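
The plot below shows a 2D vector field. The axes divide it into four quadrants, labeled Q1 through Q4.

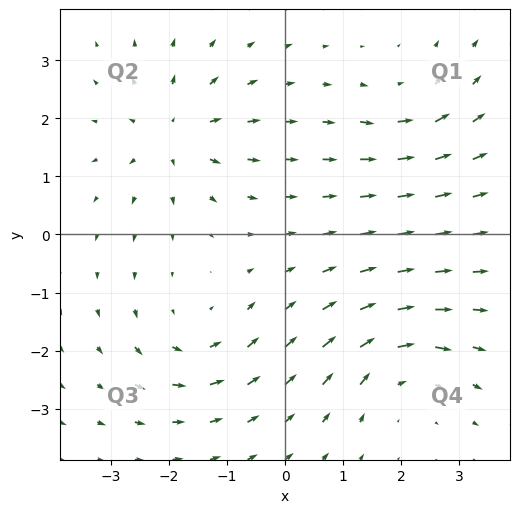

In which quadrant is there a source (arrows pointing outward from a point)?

The source sits at approximately (-1.9, 1.7), which lies in quadrant Q2. The divergence there is about +5, positive as expected for a source.

Q2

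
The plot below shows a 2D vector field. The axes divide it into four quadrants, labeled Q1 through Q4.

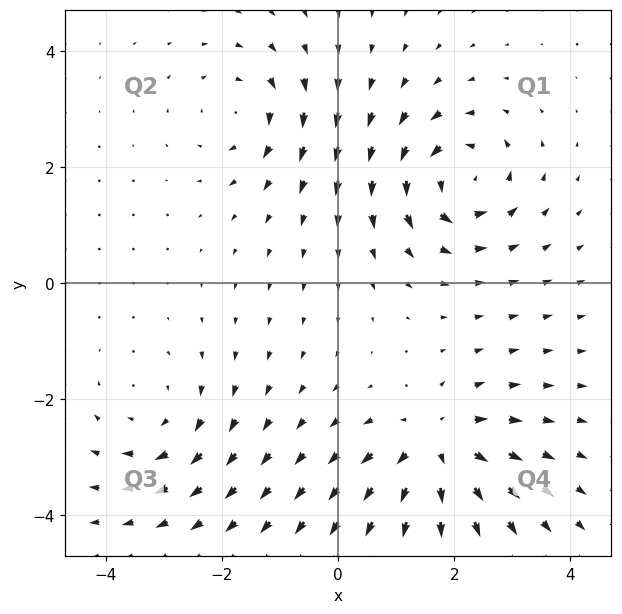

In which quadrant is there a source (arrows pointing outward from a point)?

The source sits at approximately (1.7, -2.8), which lies in quadrant Q4. The divergence there is about +5, positive as expected for a source.

Q4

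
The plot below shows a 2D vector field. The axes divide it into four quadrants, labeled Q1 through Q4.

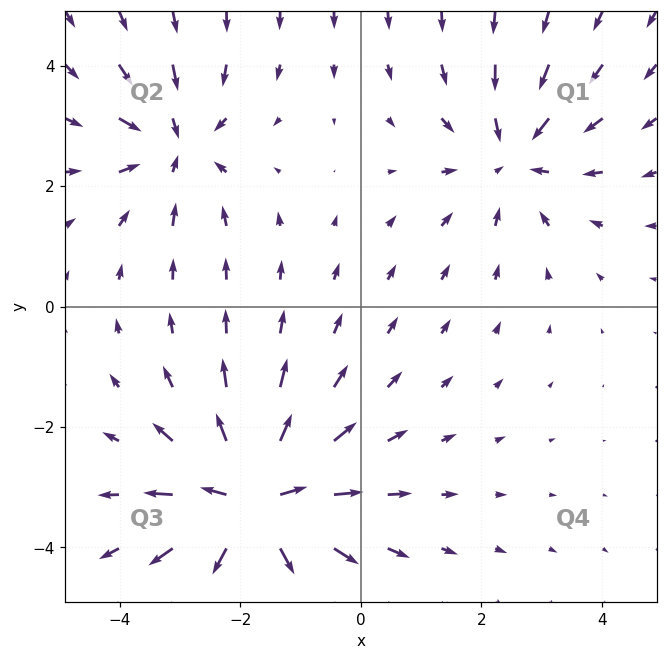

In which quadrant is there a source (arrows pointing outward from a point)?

The source sits at approximately (-1.8, -3.3), which lies in quadrant Q3. The divergence there is about +5, positive as expected for a source.

Q3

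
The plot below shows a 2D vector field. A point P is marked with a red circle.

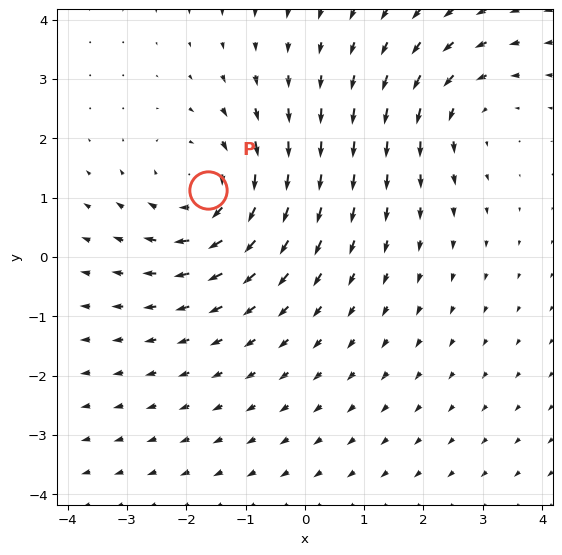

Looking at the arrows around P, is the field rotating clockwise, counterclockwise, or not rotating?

clockwise

Near P at (-1.6, 1.1) the arrows circulate clockwise. The curl (z-component) there is about -3; negative curl means clockwise rotation.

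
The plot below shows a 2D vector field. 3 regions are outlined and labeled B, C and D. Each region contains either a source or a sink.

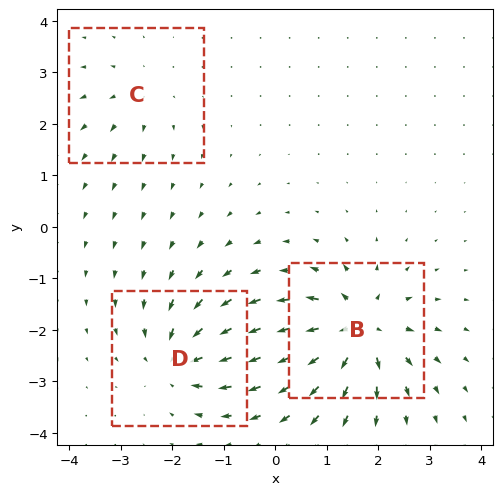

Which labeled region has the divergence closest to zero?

C

Divergence at each region's feature centre — B: about +6, C: about +2, D: about -4. Region C is closest to zero.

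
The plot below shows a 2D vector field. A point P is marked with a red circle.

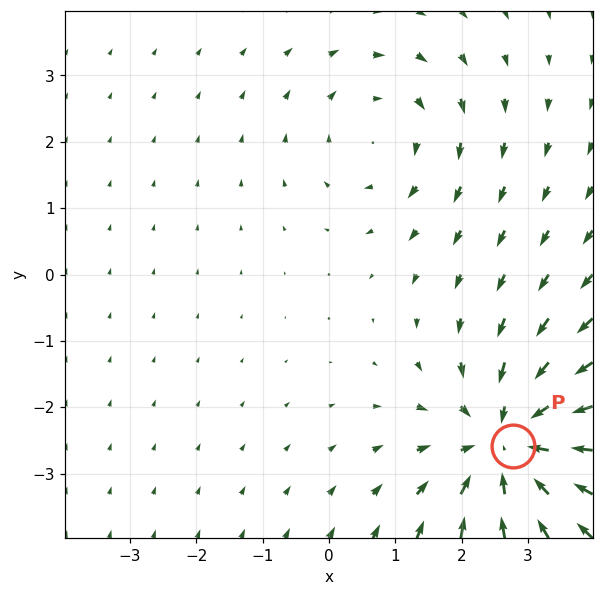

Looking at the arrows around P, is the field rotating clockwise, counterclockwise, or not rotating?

Near P at (2.8, -2.6) the arrows show no circulation. The curl there is ≈0.

not rotating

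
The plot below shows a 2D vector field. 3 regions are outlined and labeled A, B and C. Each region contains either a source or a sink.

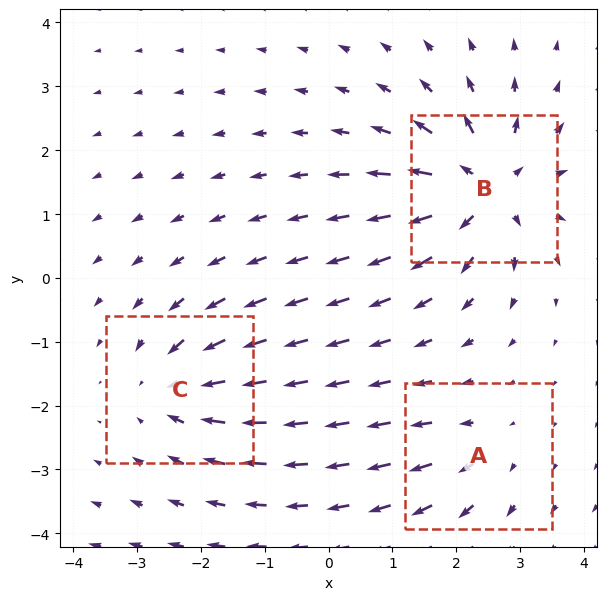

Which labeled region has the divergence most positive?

B

Divergence at each region's feature centre — A: about +3, B: about +6, C: about -4. Region B is most positive.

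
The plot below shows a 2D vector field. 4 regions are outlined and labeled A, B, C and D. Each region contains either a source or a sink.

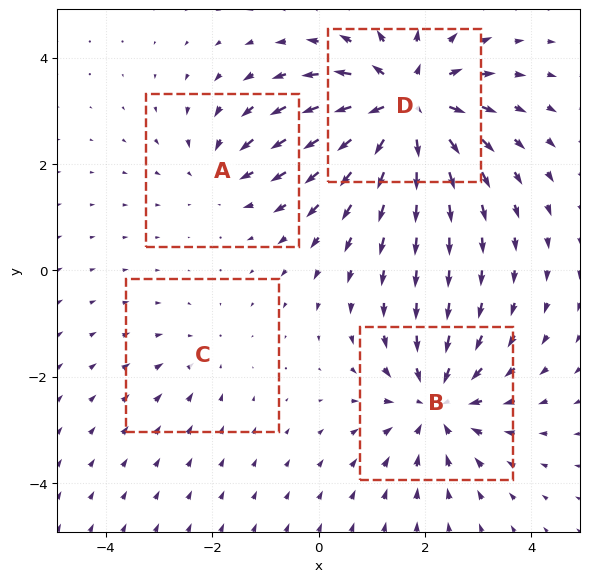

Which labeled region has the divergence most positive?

Divergence at each region's feature centre — A: about -3, B: about -5, C: about -2, D: about +7. Region D is most positive.

D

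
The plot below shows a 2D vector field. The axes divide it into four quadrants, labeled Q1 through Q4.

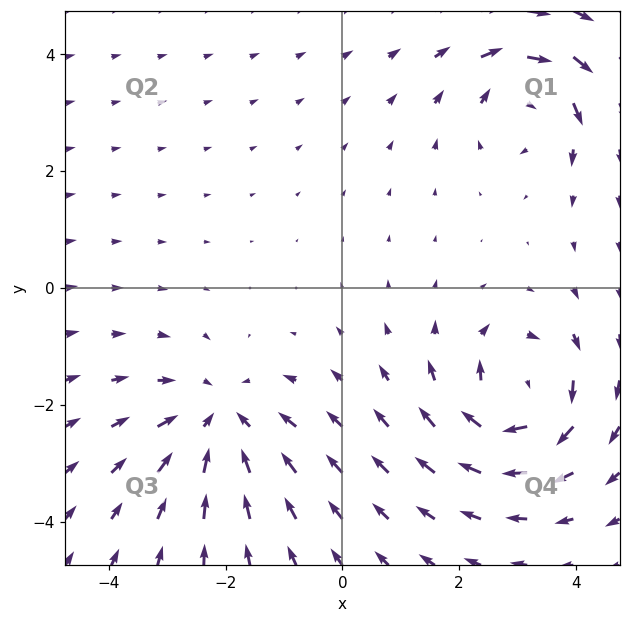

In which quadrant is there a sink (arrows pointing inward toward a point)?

Q3

The sink sits at approximately (-2.1, -2.3), which lies in quadrant Q3. The divergence there is about -4, negative as expected for a sink.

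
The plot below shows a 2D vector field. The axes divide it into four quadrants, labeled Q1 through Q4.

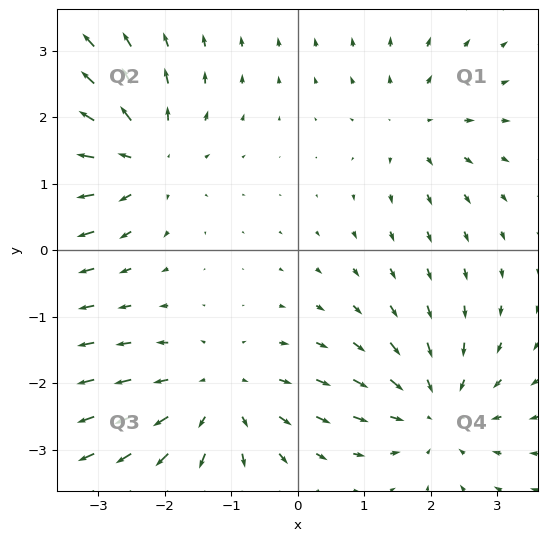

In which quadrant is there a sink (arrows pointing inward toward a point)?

The sink sits at approximately (2.1, -2.4), which lies in quadrant Q4. The divergence there is about -4, negative as expected for a sink.

Q4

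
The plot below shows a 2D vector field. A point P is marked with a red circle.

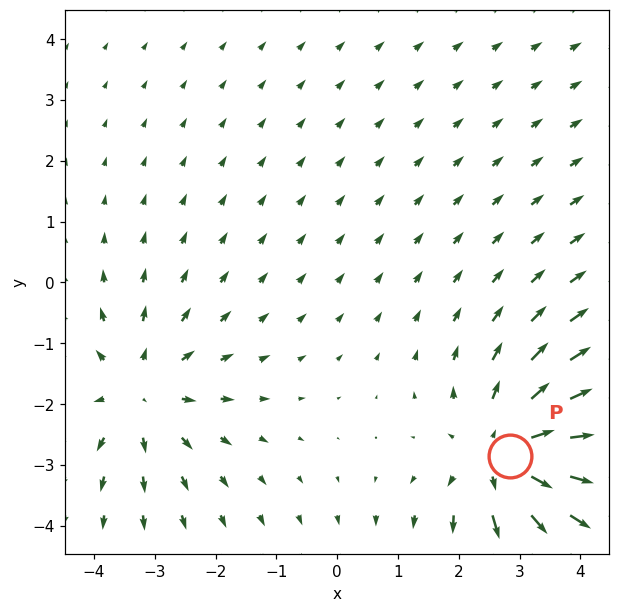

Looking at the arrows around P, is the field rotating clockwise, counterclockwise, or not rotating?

not rotating

Near P at (2.8, -2.9) the arrows show no circulation. The curl there is ≈0.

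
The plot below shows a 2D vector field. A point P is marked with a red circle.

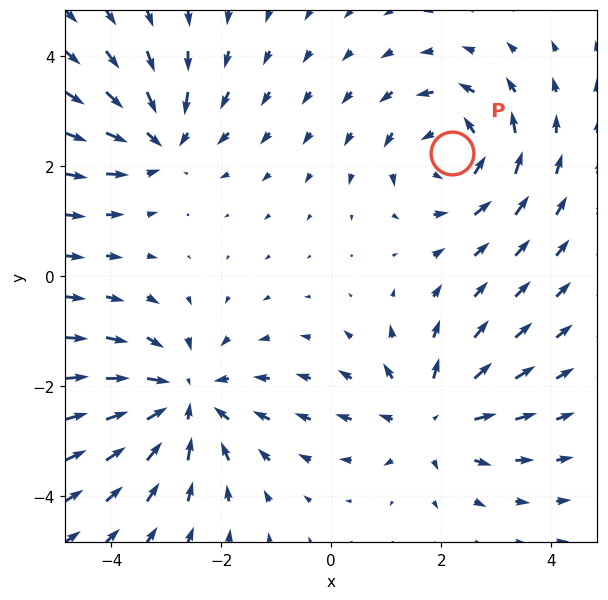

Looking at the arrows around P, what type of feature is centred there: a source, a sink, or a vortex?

At P (2.2, 2.2) the arrows circulate counterclockwise. Divergence ≈0, curl about +4 — near-zero divergence with nonzero curl is a vortex.

vortex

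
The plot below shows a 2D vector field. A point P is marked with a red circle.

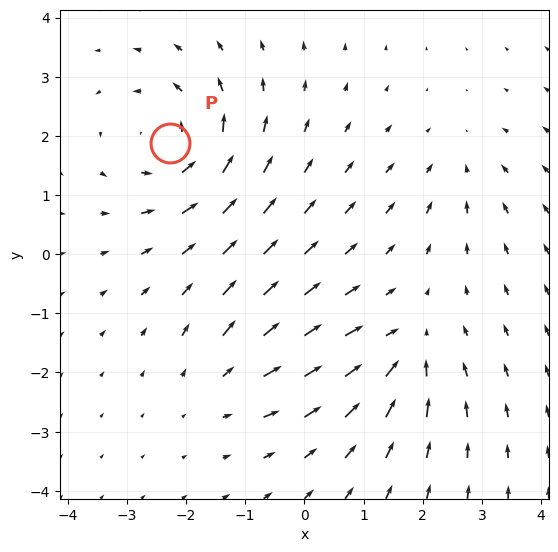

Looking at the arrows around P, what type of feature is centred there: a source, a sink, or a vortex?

vortex

At P (-2.3, 1.9) the arrows circulate counterclockwise. Divergence ≈0, curl about +5 — near-zero divergence with nonzero curl is a vortex.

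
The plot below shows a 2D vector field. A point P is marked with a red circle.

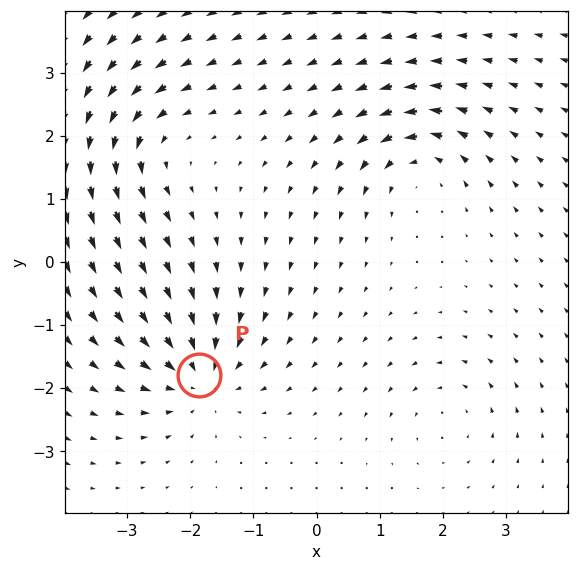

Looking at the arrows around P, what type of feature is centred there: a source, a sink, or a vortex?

sink

At P (-1.9, -1.8) the arrows converge inward. Divergence about -6, curl ≈0 — negative divergence with near-zero curl is a sink.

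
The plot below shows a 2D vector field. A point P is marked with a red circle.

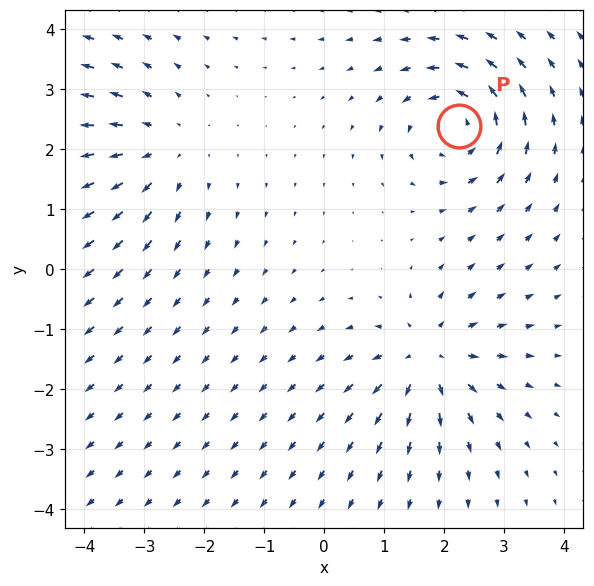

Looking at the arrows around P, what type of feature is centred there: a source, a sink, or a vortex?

At P (2.3, 2.4) the arrows circulate counterclockwise. Divergence ≈0, curl about +4 — near-zero divergence with nonzero curl is a vortex.

vortex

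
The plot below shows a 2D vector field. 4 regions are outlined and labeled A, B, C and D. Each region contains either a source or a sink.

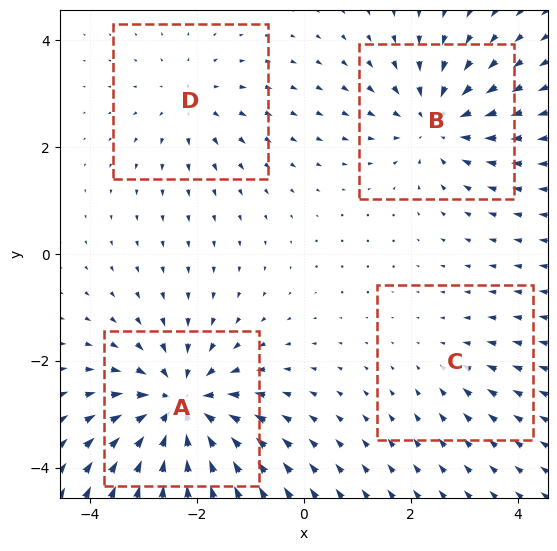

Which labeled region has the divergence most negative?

A

Divergence at each region's feature centre — A: about -7, B: about -5, C: about -2, D: about +3. Region A is most negative.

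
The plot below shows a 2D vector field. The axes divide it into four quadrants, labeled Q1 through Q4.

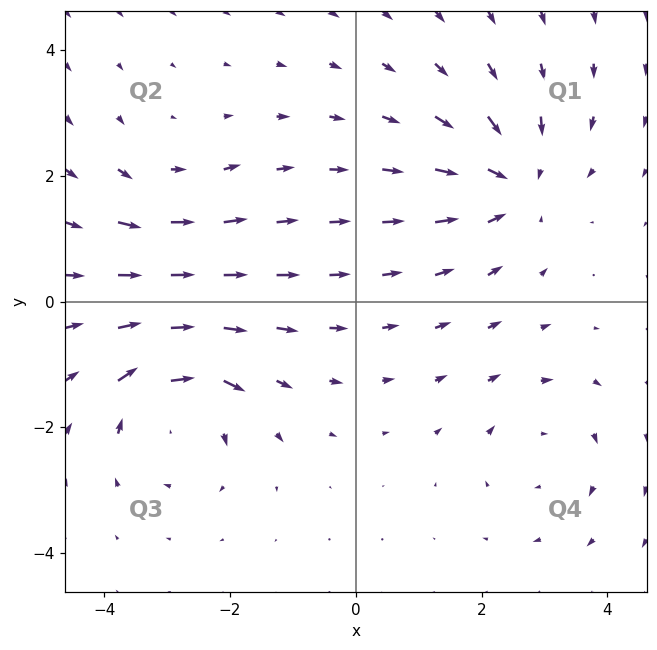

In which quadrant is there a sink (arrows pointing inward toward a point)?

The sink sits at approximately (2.5, 1.9), which lies in quadrant Q1. The divergence there is about -4, negative as expected for a sink.

Q1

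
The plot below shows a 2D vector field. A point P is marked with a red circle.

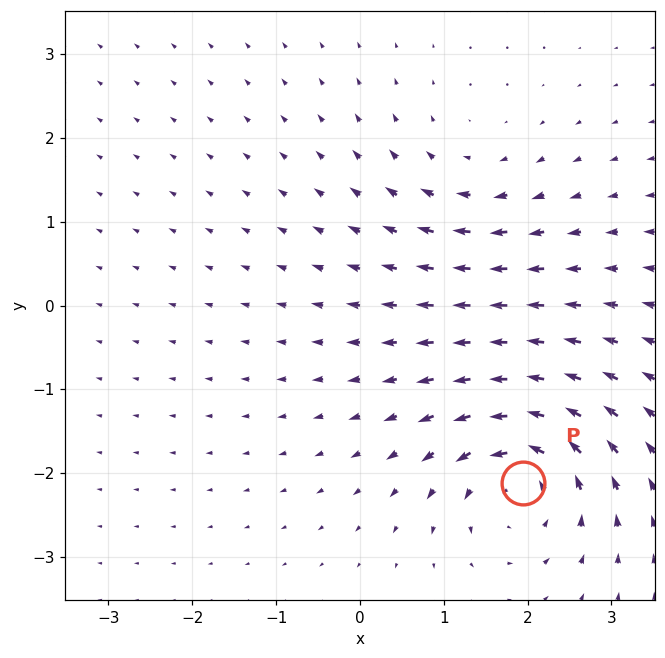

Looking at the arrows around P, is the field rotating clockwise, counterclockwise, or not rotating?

Near P at (2.0, -2.1) the arrows circulate counterclockwise. The curl (z-component) there is about +6; positive curl means counterclockwise rotation.

counterclockwise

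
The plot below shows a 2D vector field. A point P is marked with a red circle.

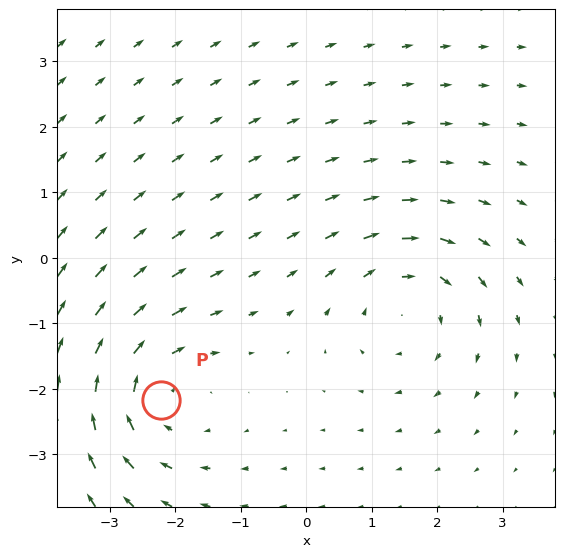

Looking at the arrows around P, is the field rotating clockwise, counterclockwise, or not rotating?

clockwise

Near P at (-2.2, -2.2) the arrows circulate clockwise. The curl (z-component) there is about -4; negative curl means clockwise rotation.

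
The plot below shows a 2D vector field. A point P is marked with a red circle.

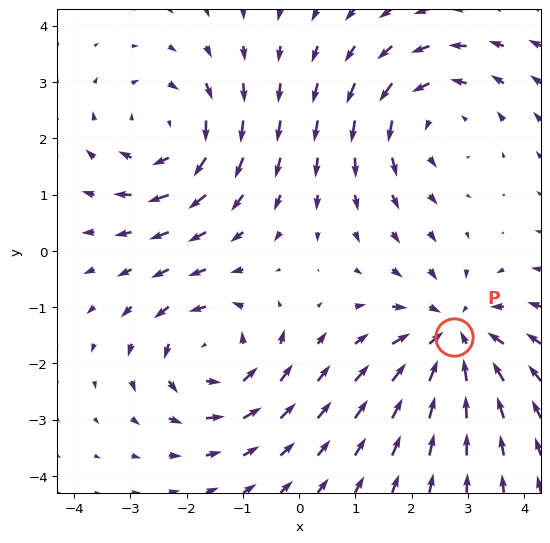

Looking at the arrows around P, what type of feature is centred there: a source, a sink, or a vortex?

sink

At P (2.7, -1.5) the arrows converge inward. Divergence about -5, curl ≈0 — negative divergence with near-zero curl is a sink.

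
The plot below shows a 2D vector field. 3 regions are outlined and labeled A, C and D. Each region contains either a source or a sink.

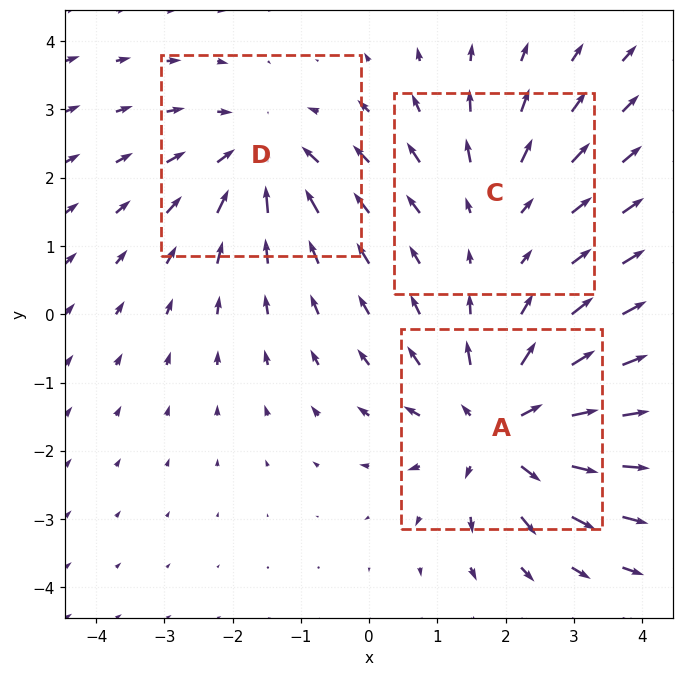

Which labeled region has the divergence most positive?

Divergence at each region's feature centre — A: about +4, C: about +2, D: about -3. Region A is most positive.

A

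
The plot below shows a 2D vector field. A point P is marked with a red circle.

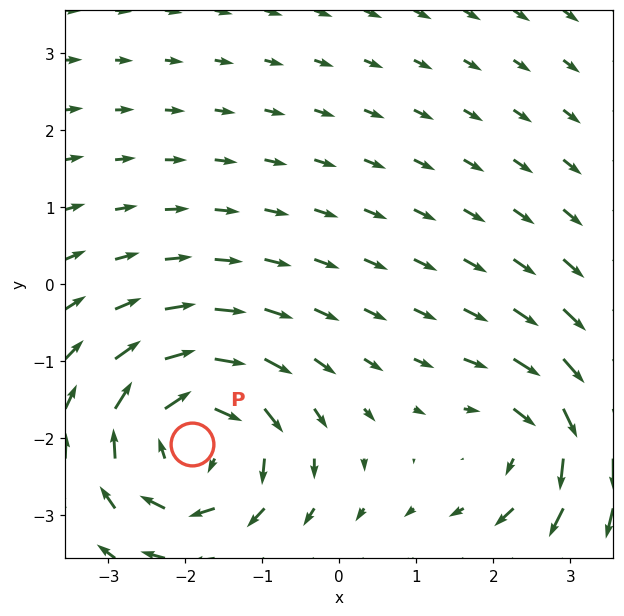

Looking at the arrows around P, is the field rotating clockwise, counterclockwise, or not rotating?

Near P at (-1.9, -2.1) the arrows circulate clockwise. The curl (z-component) there is about -5; negative curl means clockwise rotation.

clockwise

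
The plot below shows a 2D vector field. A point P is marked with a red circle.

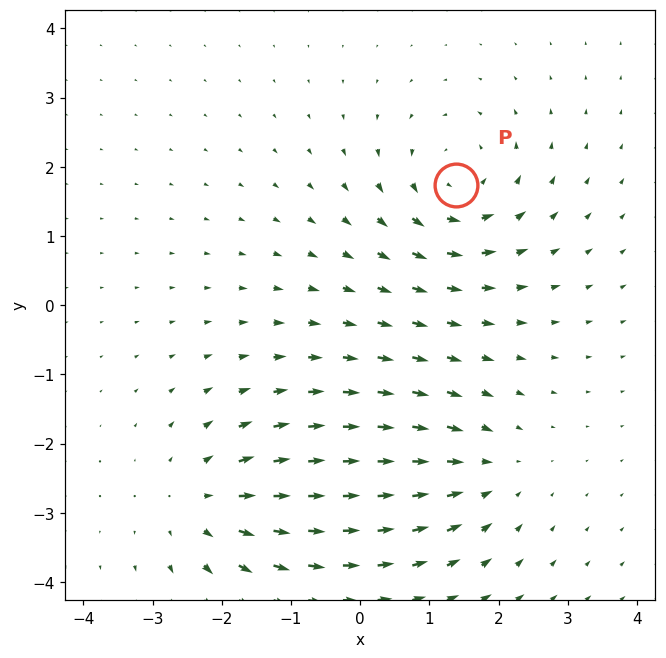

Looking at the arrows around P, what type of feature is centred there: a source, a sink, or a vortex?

vortex

At P (1.4, 1.7) the arrows circulate counterclockwise. Divergence ≈0, curl about +3 — near-zero divergence with nonzero curl is a vortex.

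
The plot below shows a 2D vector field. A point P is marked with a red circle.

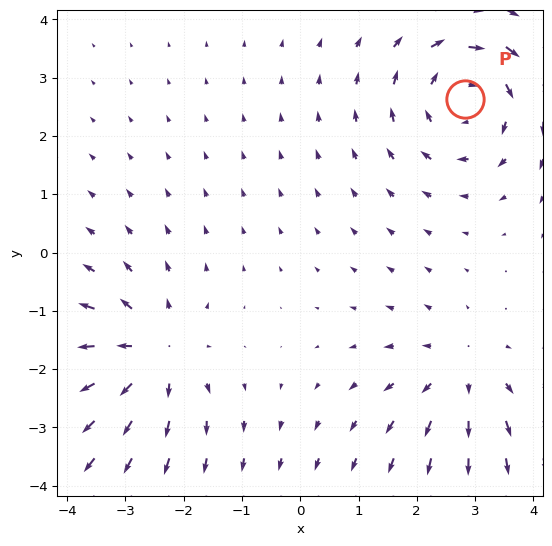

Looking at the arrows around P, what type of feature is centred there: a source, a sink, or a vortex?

vortex

At P (2.8, 2.6) the arrows circulate clockwise. Divergence ≈0, curl about -4 — near-zero divergence with nonzero curl is a vortex.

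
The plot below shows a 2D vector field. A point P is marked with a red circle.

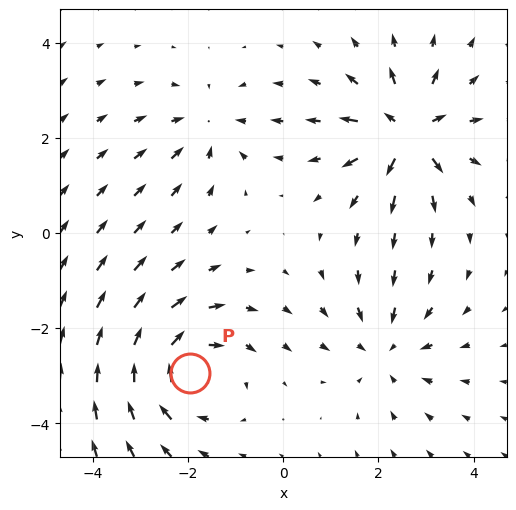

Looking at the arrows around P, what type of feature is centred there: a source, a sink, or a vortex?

vortex

At P (-2.0, -2.9) the arrows circulate clockwise. Divergence ≈0, curl about -4 — near-zero divergence with nonzero curl is a vortex.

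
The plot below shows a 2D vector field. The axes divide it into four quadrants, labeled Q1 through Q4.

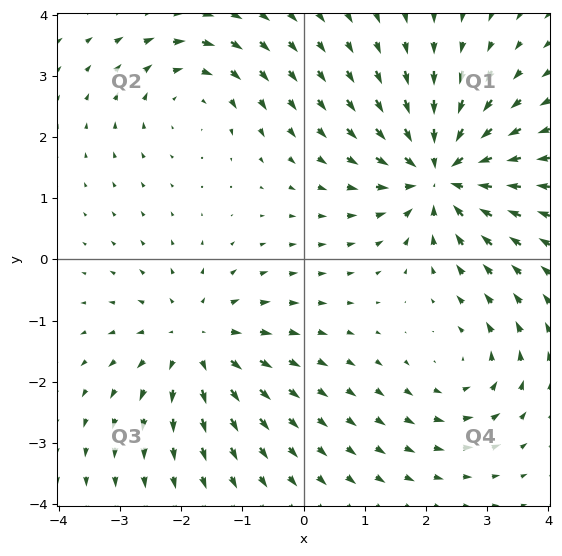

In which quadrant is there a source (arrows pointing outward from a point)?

The source sits at approximately (-1.8, -1.3), which lies in quadrant Q3. The divergence there is about +4, positive as expected for a source.

Q3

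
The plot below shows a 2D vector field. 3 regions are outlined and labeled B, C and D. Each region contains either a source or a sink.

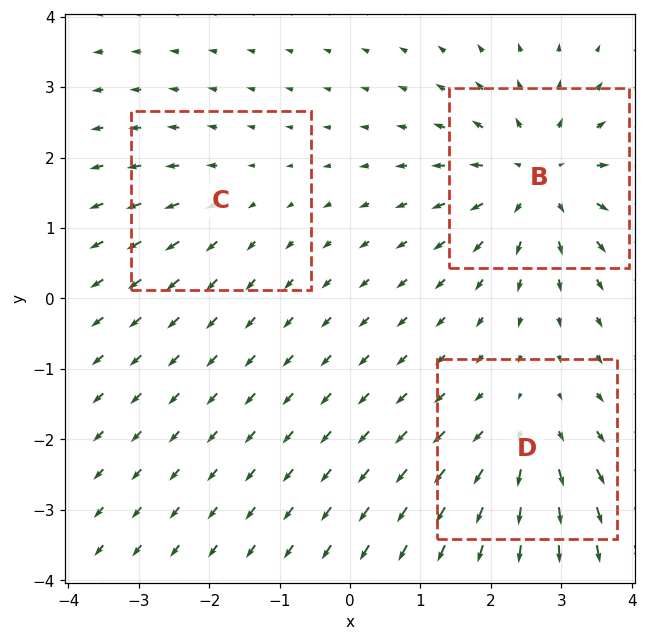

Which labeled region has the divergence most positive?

Divergence at each region's feature centre — B: about +5, C: about +2, D: about +3. Region B is most positive.

B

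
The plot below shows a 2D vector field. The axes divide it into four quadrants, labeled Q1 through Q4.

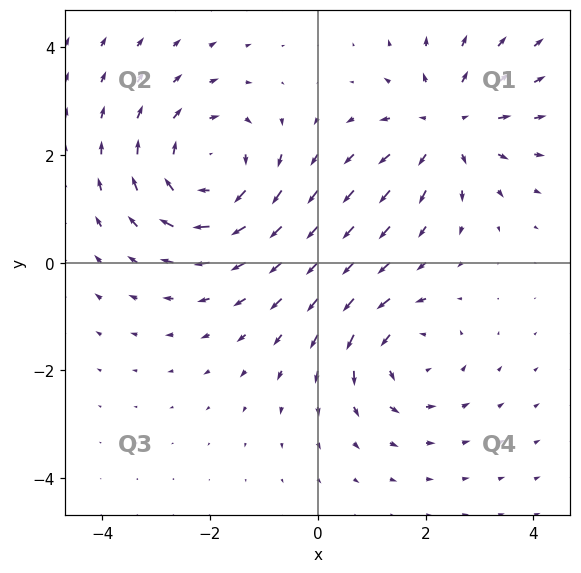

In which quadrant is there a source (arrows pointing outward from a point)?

The source sits at approximately (2.4, 2.5), which lies in quadrant Q1. The divergence there is about +4, positive as expected for a source.

Q1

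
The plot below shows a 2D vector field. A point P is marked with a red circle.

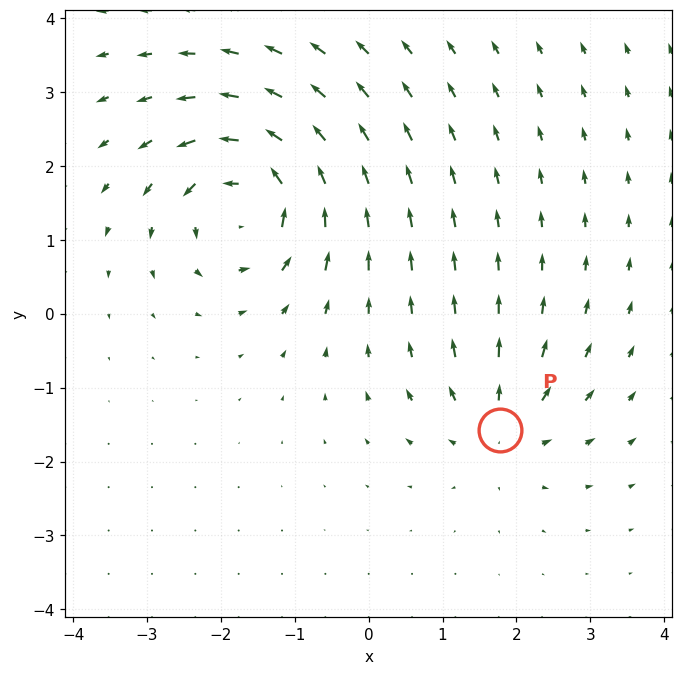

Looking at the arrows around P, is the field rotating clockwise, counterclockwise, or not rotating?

Near P at (1.8, -1.6) the arrows show no circulation. The curl there is ≈0.

not rotating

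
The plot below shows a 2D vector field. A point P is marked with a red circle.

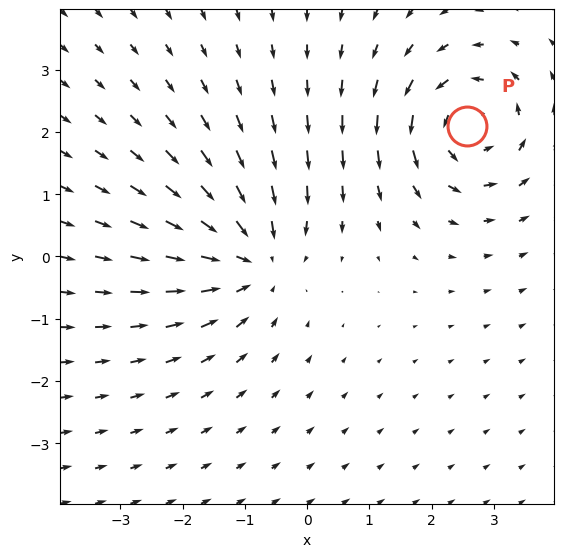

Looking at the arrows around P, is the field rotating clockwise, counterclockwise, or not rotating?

Near P at (2.6, 2.1) the arrows circulate counterclockwise. The curl (z-component) there is about +5; positive curl means counterclockwise rotation.

counterclockwise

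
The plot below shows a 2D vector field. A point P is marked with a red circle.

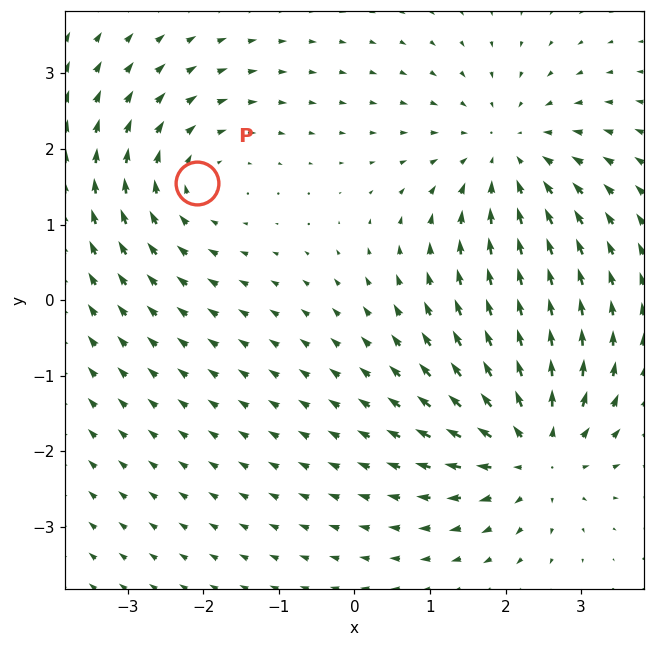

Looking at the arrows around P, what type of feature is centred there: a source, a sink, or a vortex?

vortex

At P (-2.1, 1.6) the arrows circulate clockwise. Divergence ≈0, curl about -3 — near-zero divergence with nonzero curl is a vortex.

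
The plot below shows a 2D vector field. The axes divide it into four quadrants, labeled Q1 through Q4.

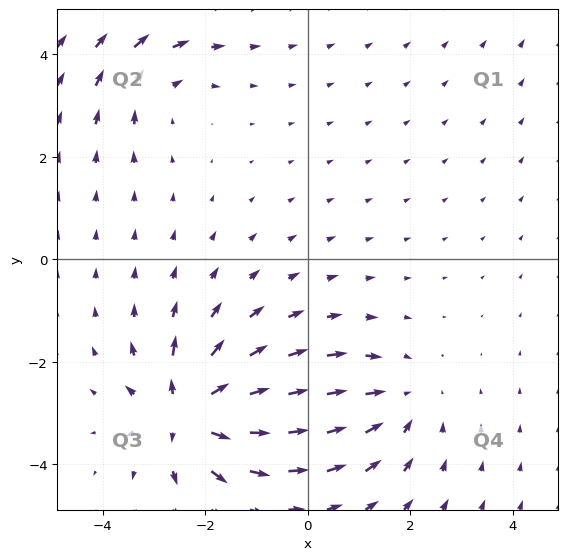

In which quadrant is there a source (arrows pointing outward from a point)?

Q3

The source sits at approximately (-2.3, -3.0), which lies in quadrant Q3. The divergence there is about +6, positive as expected for a source.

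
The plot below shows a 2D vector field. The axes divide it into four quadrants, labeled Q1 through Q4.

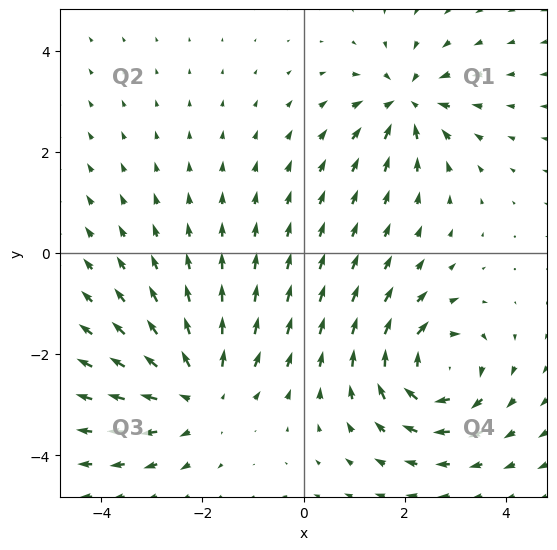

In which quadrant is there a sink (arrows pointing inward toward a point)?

Q1

The sink sits at approximately (2.0, 3.0), which lies in quadrant Q1. The divergence there is about -5, negative as expected for a sink.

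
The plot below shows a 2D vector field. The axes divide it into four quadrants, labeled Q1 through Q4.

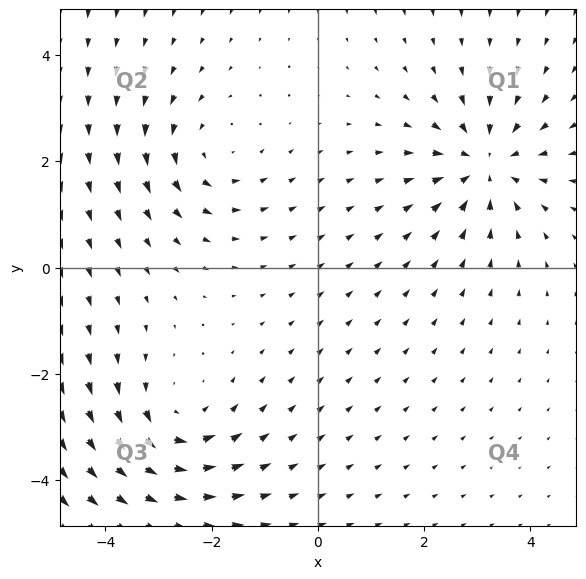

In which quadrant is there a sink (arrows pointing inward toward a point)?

The sink sits at approximately (3.2, 2.0), which lies in quadrant Q1. The divergence there is about -5, negative as expected for a sink.

Q1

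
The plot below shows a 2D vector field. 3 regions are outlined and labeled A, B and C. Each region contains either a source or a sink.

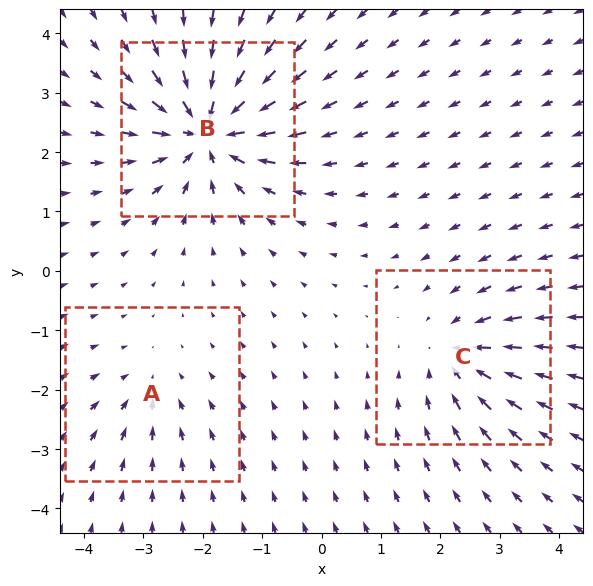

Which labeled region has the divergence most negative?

B

Divergence at each region's feature centre — A: about -2, B: about -6, C: about -3. Region B is most negative.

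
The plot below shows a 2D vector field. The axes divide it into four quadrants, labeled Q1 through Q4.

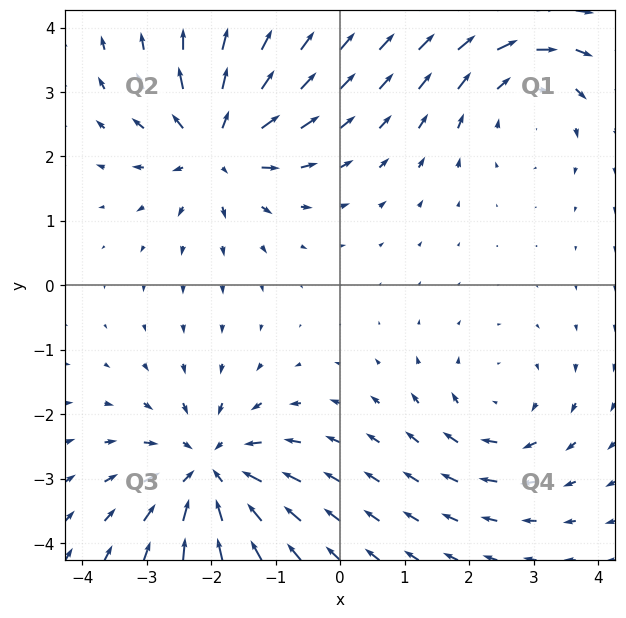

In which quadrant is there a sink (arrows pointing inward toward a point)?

Q3

The sink sits at approximately (-2.0, -2.9), which lies in quadrant Q3. The divergence there is about -5, negative as expected for a sink.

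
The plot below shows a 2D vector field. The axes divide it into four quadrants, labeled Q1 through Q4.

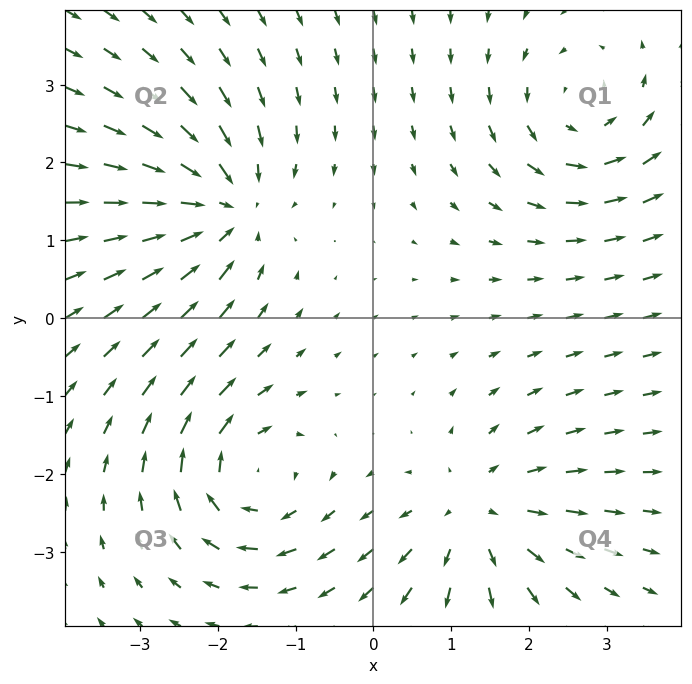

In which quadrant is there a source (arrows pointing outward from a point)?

Q4

The source sits at approximately (1.3, -2.5), which lies in quadrant Q4. The divergence there is about +4, positive as expected for a source.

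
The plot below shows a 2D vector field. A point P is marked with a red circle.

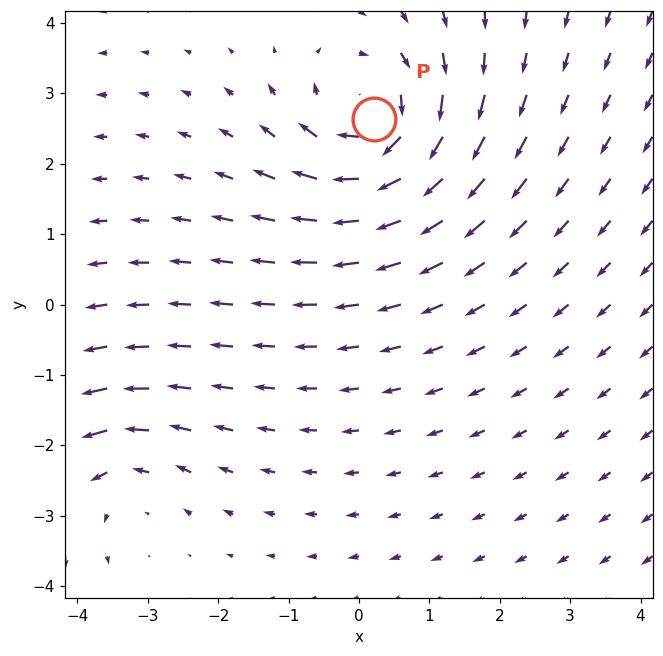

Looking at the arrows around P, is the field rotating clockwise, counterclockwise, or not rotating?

clockwise

Near P at (0.2, 2.6) the arrows circulate clockwise. The curl (z-component) there is about -5; negative curl means clockwise rotation.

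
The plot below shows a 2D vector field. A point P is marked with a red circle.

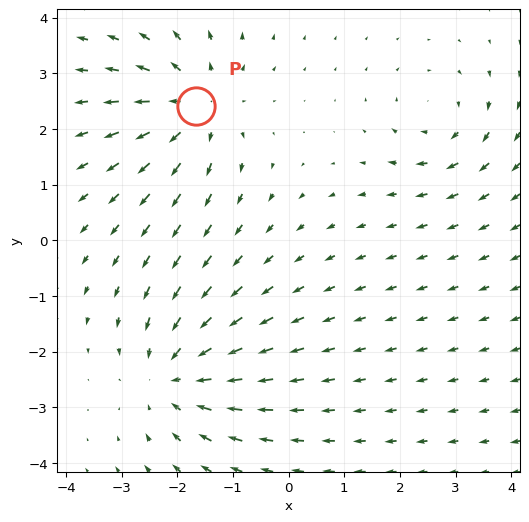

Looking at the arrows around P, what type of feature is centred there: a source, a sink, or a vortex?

source

At P (-1.7, 2.4) the arrows spread outward. Divergence about +5, curl ≈0 — positive divergence with near-zero curl is a source.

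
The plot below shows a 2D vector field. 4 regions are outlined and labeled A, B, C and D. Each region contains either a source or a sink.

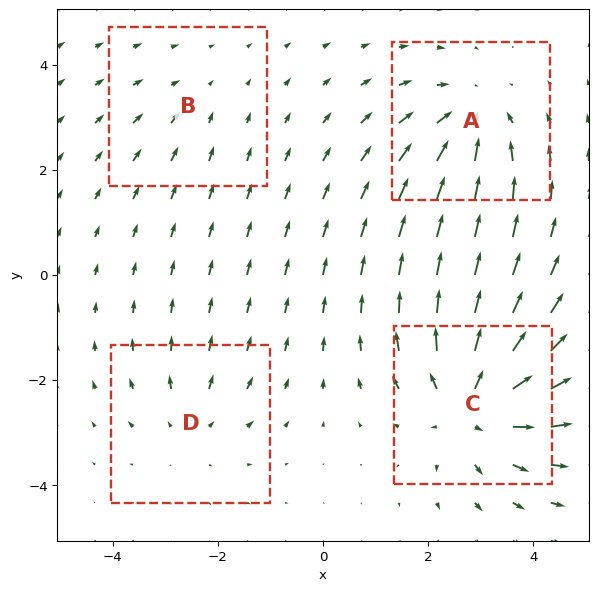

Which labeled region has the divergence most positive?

Divergence at each region's feature centre — A: about -4, B: about -2, C: about +6, D: about +3. Region C is most positive.

C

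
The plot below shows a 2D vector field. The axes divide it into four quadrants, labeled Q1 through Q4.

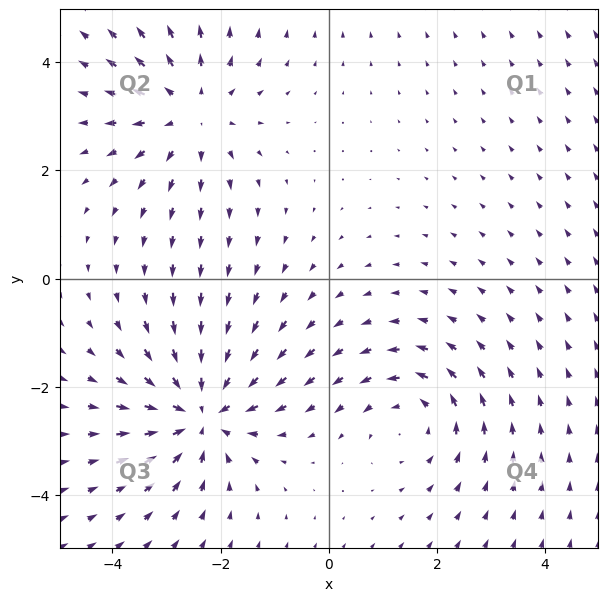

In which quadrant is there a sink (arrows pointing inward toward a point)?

Q3

The sink sits at approximately (-2.4, -2.5), which lies in quadrant Q3. The divergence there is about -5, negative as expected for a sink.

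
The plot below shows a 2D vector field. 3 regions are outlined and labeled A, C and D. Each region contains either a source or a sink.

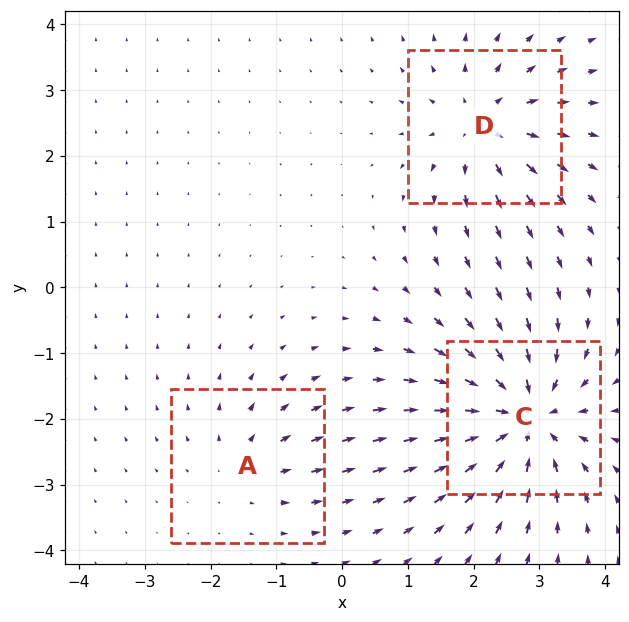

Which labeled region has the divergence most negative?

Divergence at each region's feature centre — A: about +2, C: about -6, D: about +4. Region C is most negative.

C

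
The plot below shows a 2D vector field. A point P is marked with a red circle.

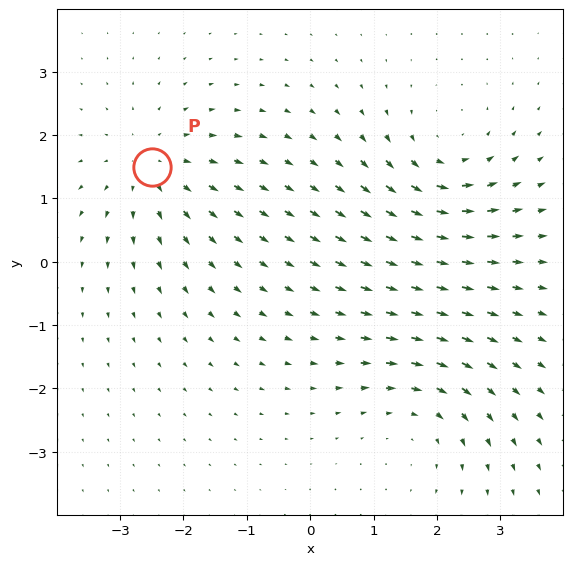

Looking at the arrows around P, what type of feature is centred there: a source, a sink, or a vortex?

source

At P (-2.5, 1.5) the arrows spread outward. Divergence about +3, curl ≈0 — positive divergence with near-zero curl is a source.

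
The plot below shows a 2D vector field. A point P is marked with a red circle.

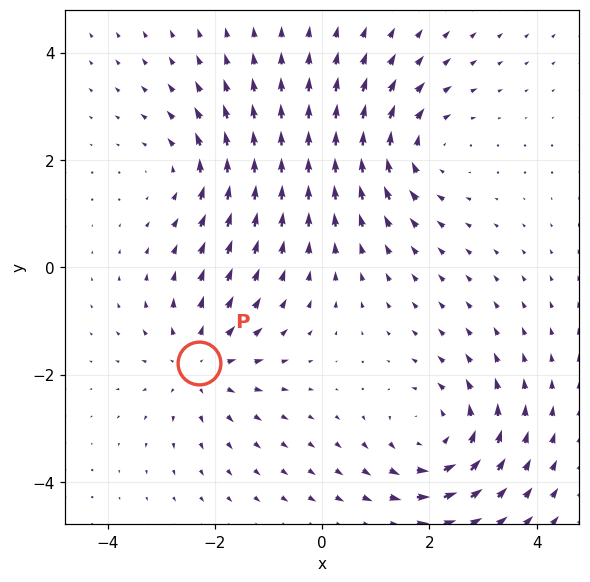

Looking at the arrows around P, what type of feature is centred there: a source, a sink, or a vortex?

At P (-2.3, -1.8) the arrows spread outward. Divergence about +4, curl ≈0 — positive divergence with near-zero curl is a source.

source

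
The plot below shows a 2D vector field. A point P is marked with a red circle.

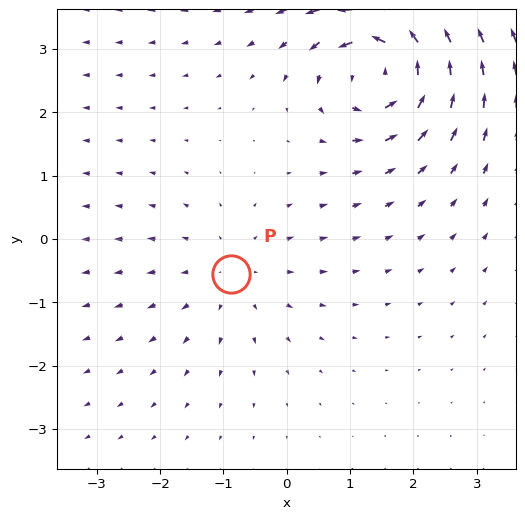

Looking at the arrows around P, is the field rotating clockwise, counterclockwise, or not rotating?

Near P at (-0.9, -0.6) the arrows show no circulation. The curl there is ≈0.

not rotating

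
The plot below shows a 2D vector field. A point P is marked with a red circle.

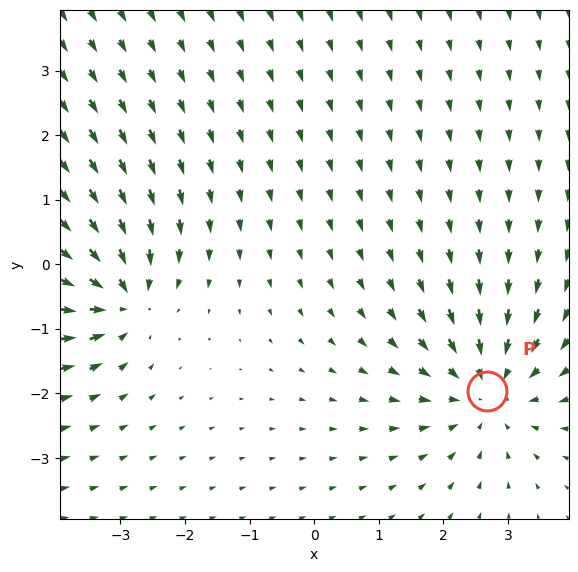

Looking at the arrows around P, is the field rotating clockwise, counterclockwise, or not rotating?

Near P at (2.7, -2.0) the arrows show no circulation. The curl there is ≈0.

not rotating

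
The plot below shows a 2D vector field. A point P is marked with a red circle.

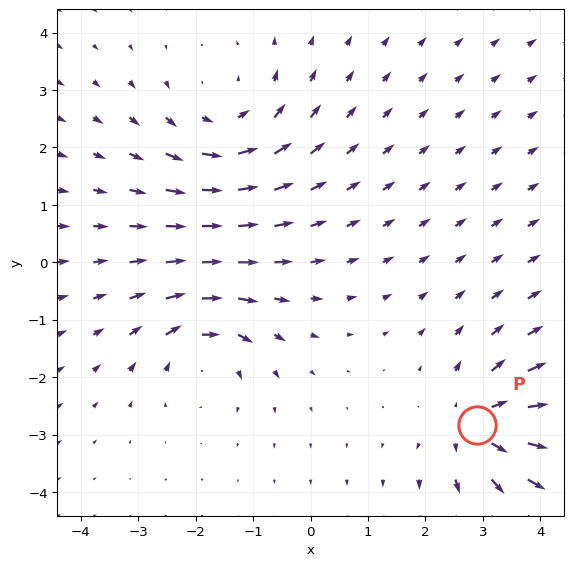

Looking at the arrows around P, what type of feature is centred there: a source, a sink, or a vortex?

source

At P (2.9, -2.8) the arrows spread outward. Divergence about +5, curl ≈0 — positive divergence with near-zero curl is a source.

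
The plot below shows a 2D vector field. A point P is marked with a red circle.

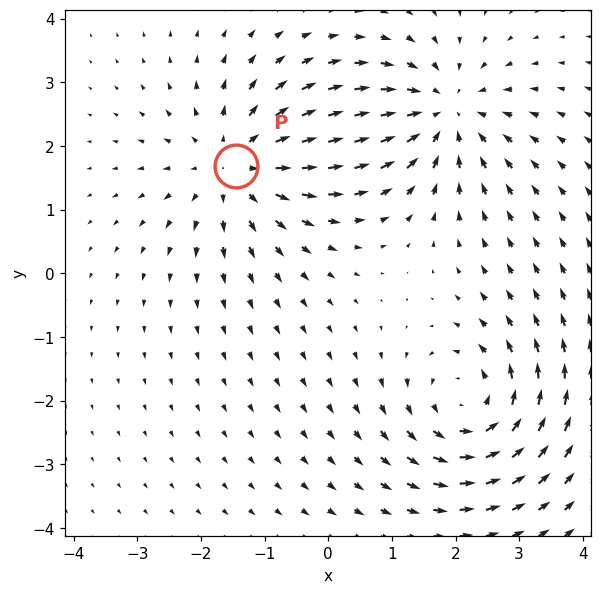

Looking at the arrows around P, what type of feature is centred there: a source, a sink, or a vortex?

At P (-1.4, 1.7) the arrows spread outward. Divergence about +4, curl ≈0 — positive divergence with near-zero curl is a source.

source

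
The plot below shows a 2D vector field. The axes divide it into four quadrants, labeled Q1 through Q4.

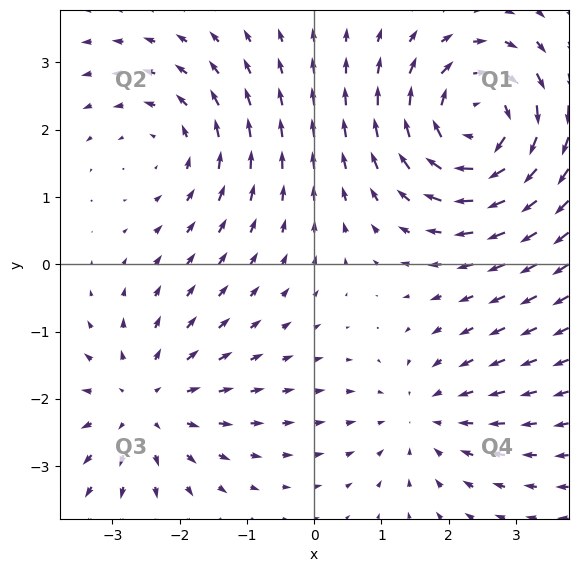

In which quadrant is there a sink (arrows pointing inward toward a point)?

Q4

The sink sits at approximately (1.6, -2.3), which lies in quadrant Q4. The divergence there is about -2, negative as expected for a sink.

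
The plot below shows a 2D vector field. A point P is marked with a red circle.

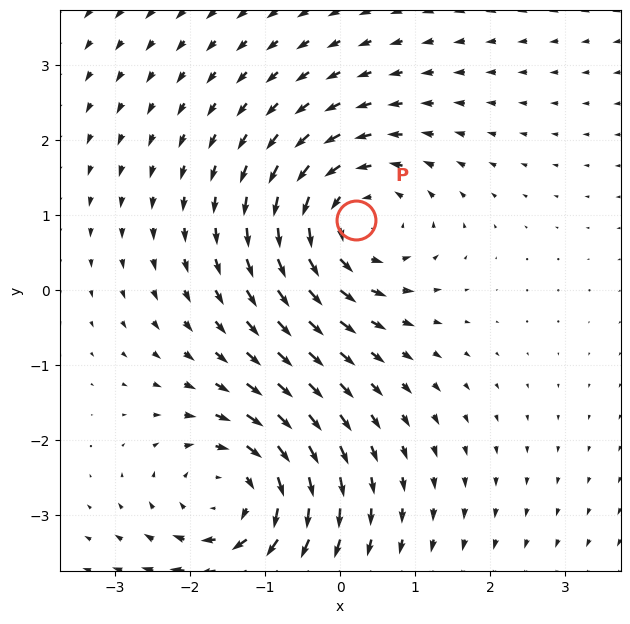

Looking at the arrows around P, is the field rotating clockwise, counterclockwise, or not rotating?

Near P at (0.2, 0.9) the arrows circulate counterclockwise. The curl (z-component) there is about +4; positive curl means counterclockwise rotation.

counterclockwise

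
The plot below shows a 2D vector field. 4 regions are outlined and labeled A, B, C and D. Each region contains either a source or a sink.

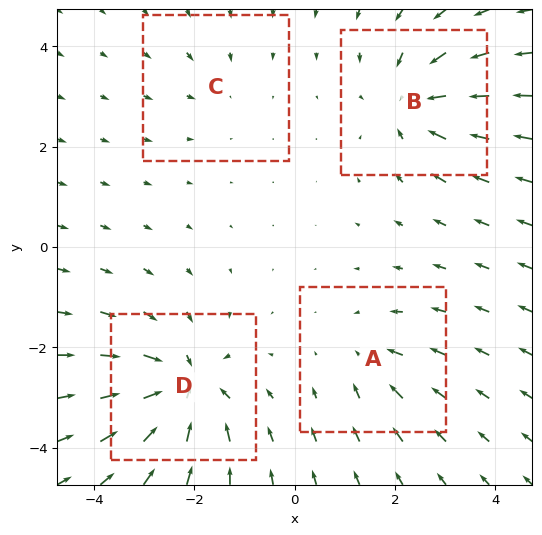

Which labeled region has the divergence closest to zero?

C

Divergence at each region's feature centre — A: about -3, B: about -5, C: about -2, D: about -7. Region C is closest to zero.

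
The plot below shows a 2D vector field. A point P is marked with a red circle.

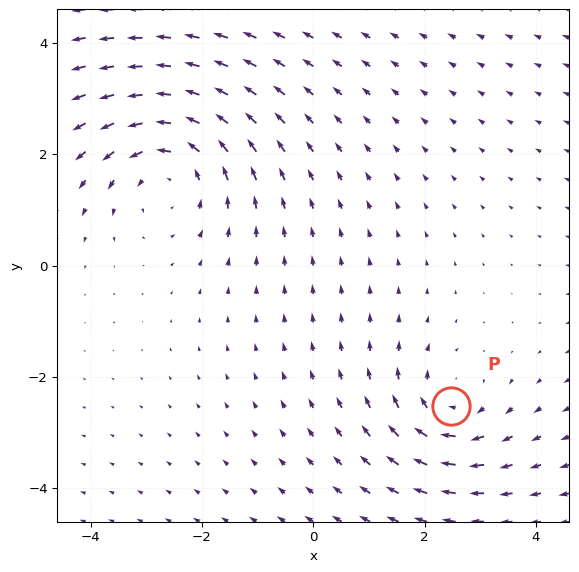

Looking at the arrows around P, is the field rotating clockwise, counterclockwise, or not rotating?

clockwise

Near P at (2.5, -2.5) the arrows circulate clockwise. The curl (z-component) there is about -3; negative curl means clockwise rotation.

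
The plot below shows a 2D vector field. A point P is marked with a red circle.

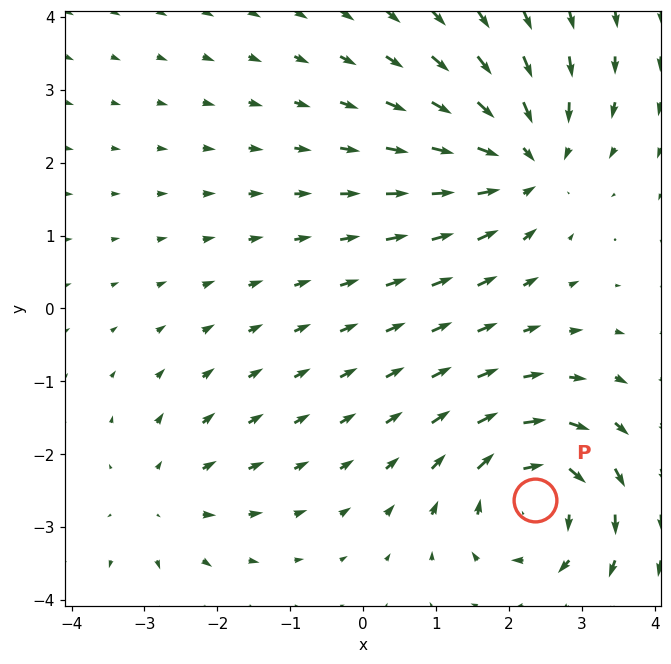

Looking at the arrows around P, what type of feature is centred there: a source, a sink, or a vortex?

At P (2.4, -2.6) the arrows circulate clockwise. Divergence ≈0, curl about -6 — near-zero divergence with nonzero curl is a vortex.

vortex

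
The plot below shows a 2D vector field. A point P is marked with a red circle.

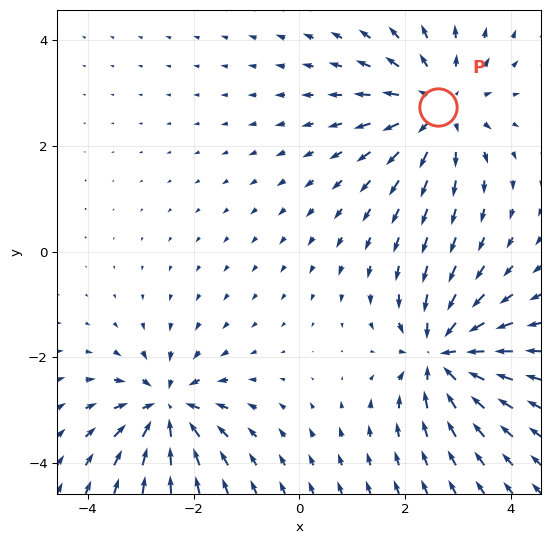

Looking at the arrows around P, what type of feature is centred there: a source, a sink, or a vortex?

source

At P (2.6, 2.7) the arrows spread outward. Divergence about +4, curl ≈0 — positive divergence with near-zero curl is a source.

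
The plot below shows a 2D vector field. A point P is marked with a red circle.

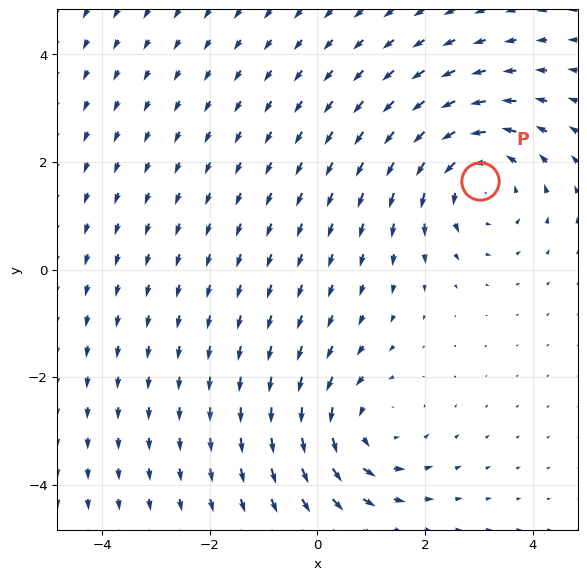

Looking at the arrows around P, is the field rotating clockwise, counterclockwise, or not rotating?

counterclockwise

Near P at (3.0, 1.6) the arrows circulate counterclockwise. The curl (z-component) there is about +3; positive curl means counterclockwise rotation.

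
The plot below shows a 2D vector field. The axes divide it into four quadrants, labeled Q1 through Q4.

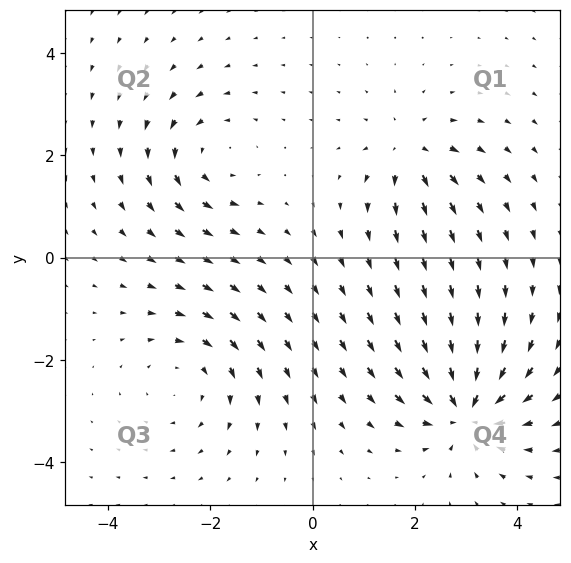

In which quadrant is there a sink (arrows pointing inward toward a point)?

The sink sits at approximately (3.0, -3.0), which lies in quadrant Q4. The divergence there is about -7, negative as expected for a sink.

Q4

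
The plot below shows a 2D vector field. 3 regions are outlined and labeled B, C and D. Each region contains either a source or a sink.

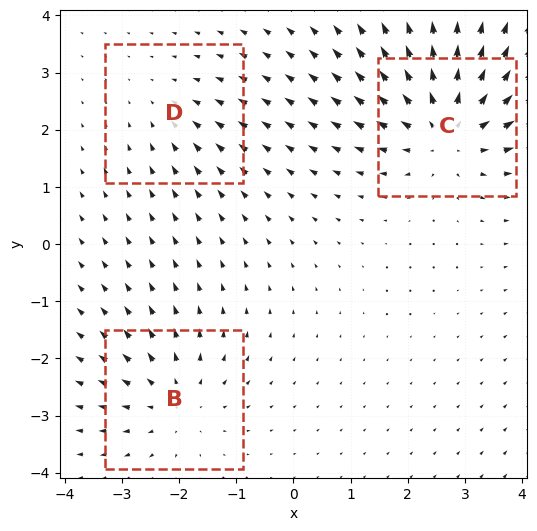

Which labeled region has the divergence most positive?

C

Divergence at each region's feature centre — B: about +3, C: about +5, D: about -2. Region C is most positive.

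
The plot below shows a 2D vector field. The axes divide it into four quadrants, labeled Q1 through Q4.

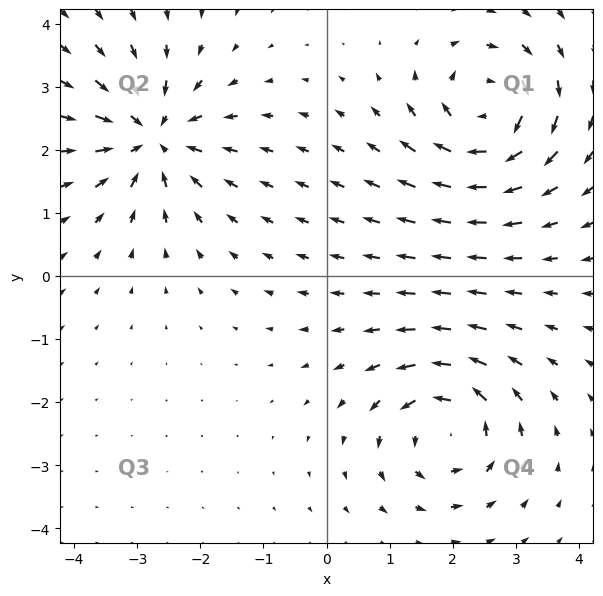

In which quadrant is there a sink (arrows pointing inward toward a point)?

The sink sits at approximately (-2.8, 2.2), which lies in quadrant Q2. The divergence there is about -5, negative as expected for a sink.

Q2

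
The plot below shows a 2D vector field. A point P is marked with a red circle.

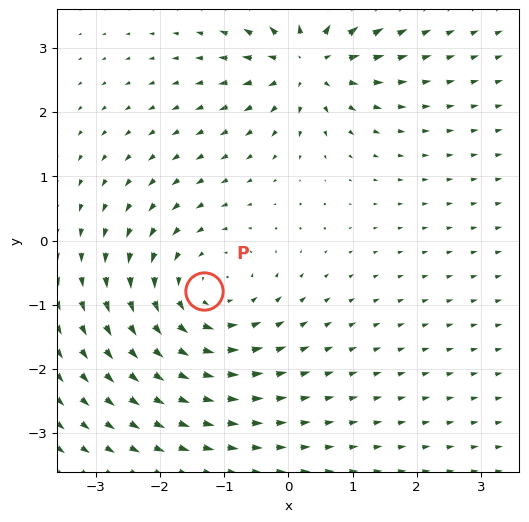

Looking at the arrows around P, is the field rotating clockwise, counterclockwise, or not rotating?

counterclockwise

Near P at (-1.3, -0.8) the arrows circulate counterclockwise. The curl (z-component) there is about +3; positive curl means counterclockwise rotation.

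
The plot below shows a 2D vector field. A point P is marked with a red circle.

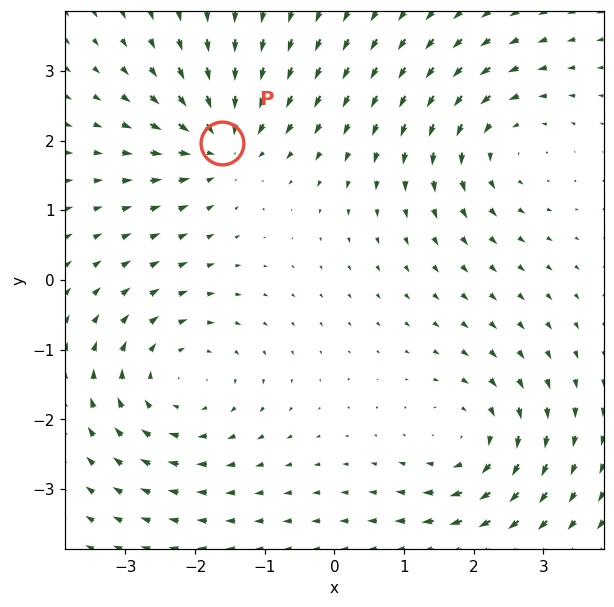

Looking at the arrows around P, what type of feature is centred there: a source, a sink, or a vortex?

At P (-1.6, 2.0) the arrows converge inward. Divergence about -5, curl ≈0 — negative divergence with near-zero curl is a sink.

sink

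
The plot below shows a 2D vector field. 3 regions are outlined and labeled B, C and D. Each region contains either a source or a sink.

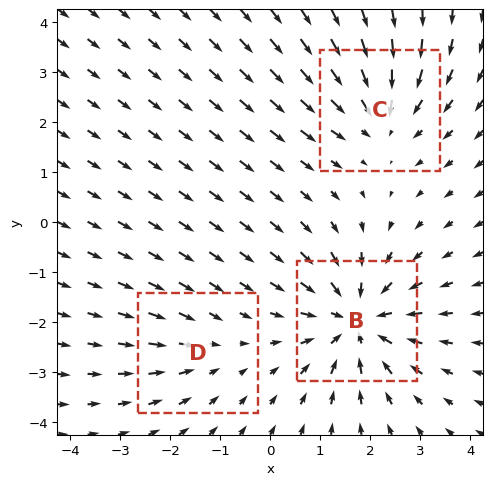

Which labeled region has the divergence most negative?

Divergence at each region's feature centre — B: about -5, C: about -3, D: about -2. Region B is most negative.

B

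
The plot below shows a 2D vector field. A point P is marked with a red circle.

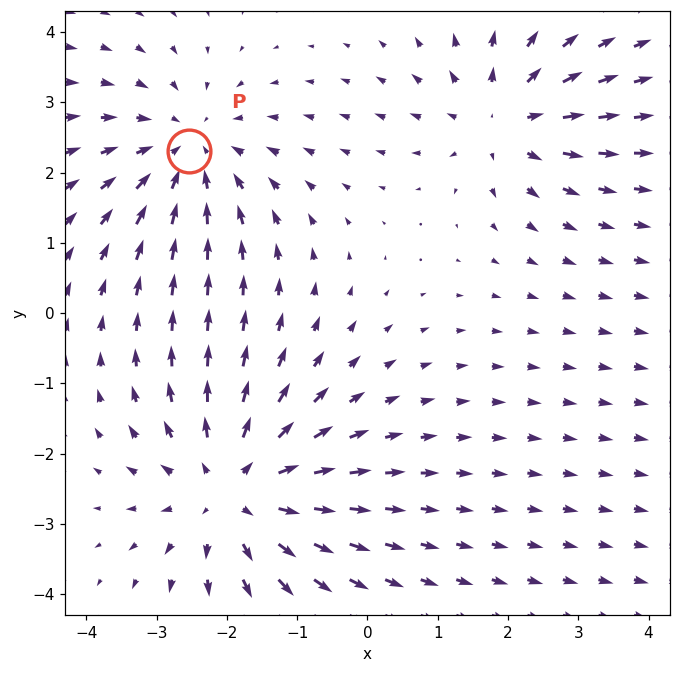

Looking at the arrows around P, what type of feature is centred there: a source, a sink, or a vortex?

At P (-2.5, 2.3) the arrows converge inward. Divergence about -3, curl ≈0 — negative divergence with near-zero curl is a sink.

sink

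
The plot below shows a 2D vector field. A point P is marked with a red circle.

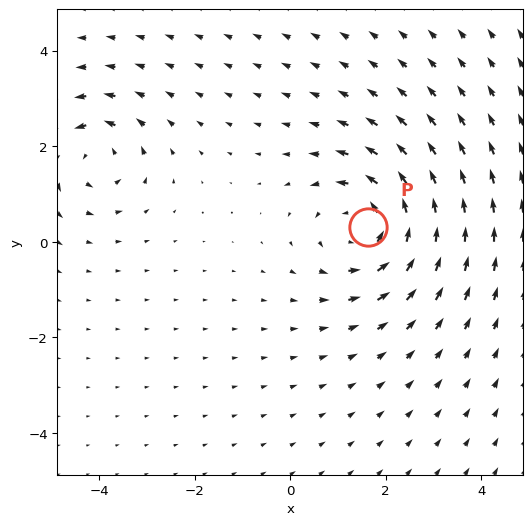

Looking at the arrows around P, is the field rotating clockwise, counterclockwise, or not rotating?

counterclockwise

Near P at (1.6, 0.3) the arrows circulate counterclockwise. The curl (z-component) there is about +4; positive curl means counterclockwise rotation.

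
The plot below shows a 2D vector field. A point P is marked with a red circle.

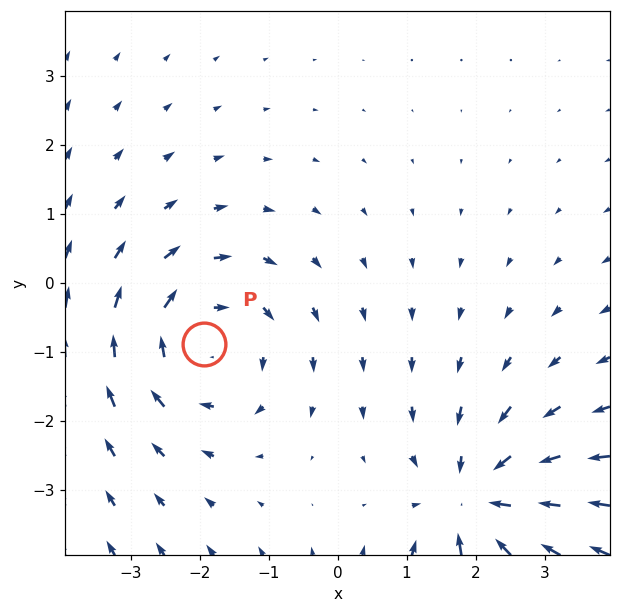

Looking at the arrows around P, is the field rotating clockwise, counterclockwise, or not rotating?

Near P at (-1.9, -0.9) the arrows circulate clockwise. The curl (z-component) there is about -4; negative curl means clockwise rotation.

clockwise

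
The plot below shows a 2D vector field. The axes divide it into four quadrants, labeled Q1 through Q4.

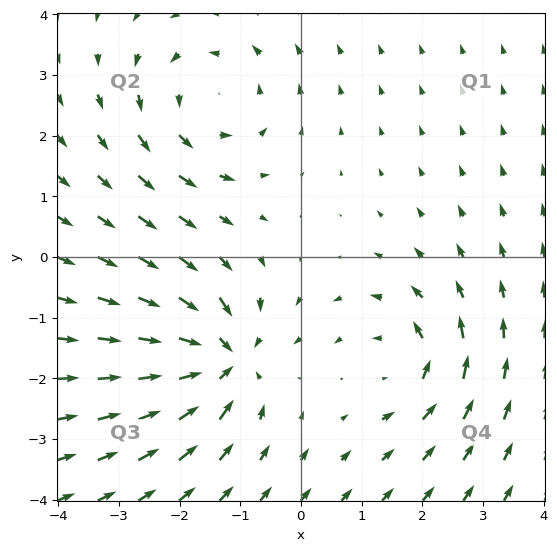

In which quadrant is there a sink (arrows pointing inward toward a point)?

The sink sits at approximately (-1.3, -1.7), which lies in quadrant Q3. The divergence there is about -6, negative as expected for a sink.

Q3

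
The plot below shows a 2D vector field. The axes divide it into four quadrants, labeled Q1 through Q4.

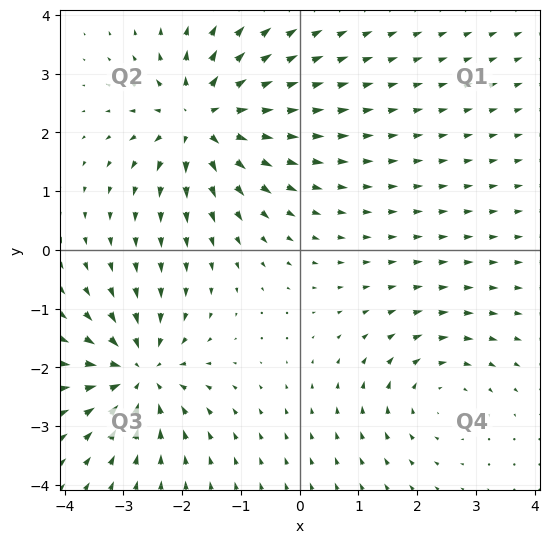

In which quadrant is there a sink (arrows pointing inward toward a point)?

The sink sits at approximately (-2.7, -2.1), which lies in quadrant Q3. The divergence there is about -5, negative as expected for a sink.

Q3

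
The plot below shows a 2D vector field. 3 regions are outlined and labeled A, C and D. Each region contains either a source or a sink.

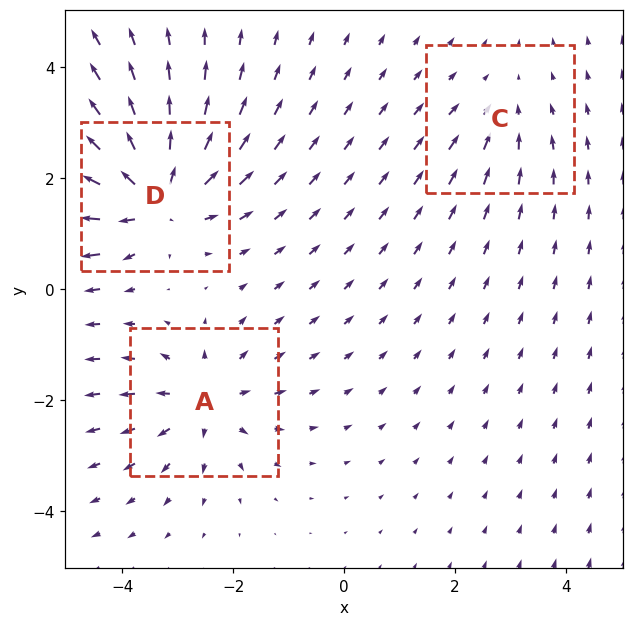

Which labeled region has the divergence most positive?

Divergence at each region's feature centre — A: about +4, C: about -2, D: about +6. Region D is most positive.

D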